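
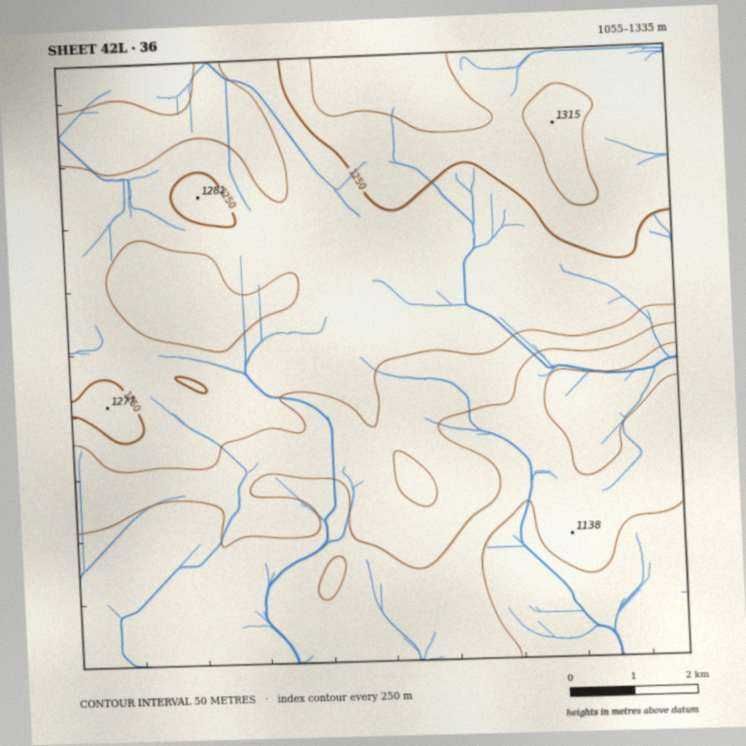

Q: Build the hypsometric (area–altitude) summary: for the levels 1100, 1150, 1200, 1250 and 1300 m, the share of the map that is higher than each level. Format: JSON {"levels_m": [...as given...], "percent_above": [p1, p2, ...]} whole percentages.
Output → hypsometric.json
{"levels_m": [1100, 1150, 1200, 1250, 1300], "percent_above": [91, 68, 48, 16, 4]}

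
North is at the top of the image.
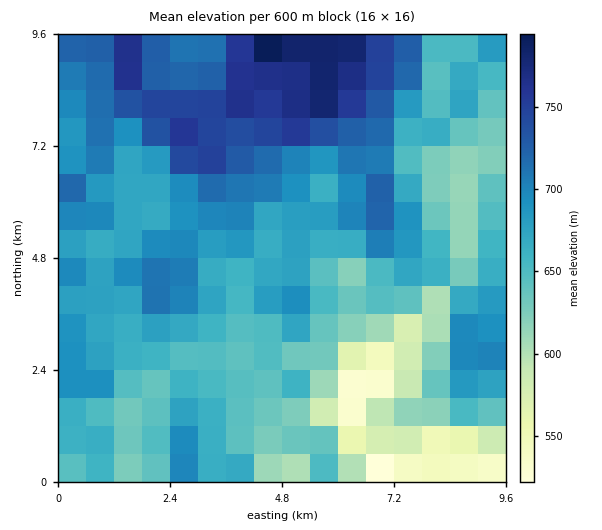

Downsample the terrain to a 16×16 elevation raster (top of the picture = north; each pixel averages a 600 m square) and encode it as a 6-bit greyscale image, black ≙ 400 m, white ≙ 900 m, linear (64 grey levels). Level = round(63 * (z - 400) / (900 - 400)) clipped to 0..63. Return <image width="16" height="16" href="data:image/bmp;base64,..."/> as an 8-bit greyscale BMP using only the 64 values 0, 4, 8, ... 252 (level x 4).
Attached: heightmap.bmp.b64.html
<image width="16" height="16" href="data:image/bmp;base64,Qk02BQAAAAAAADYEAAAoAAAAEAAAABAAAAABAAgAAAAAAAABAAATCwAAEwsAAAABAAAAAAAAAAAAAAEBAQACAgIAAwMDAAQEBAAFBQUABgYGAAcHBwAICAgACQkJAAoKCgALCwsADAwMAA0NDQAODg4ADw8PABAQEAAREREAEhISABMTEwAUFBQAFRUVABYWFgAXFxcAGBgYABkZGQAaGhoAGxsbABwcHAAdHR0AHh4eAB8fHwAgICAAISEhACIiIgAjIyMAJCQkACUlJQAmJiYAJycnACgoKAApKSkAKioqACsrKwAsLCwALS0tAC4uLgAvLy8AMDAwADExMQAyMjIAMzMzADQ0NAA1NTUANjY2ADc3NwA4ODgAOTk5ADo6OgA7OzsAPDw8AD09PQA+Pj4APz8/AEBAQABBQUEAQkJCAENDQwBEREQARUVFAEZGRgBHR0cASEhIAElJSQBKSkoAS0tLAExMTABNTU0ATk5OAE9PTwBQUFAAUVFRAFJSUgBTU1MAVFRUAFVVVQBWVlYAV1dXAFhYWABZWVkAWlpaAFtbWwBcXFwAXV1dAF5eXgBfX18AYGBgAGFhYQBiYmIAY2NjAGRkZABlZWUAZmZmAGdnZwBoaGgAaWlpAGpqagBra2sAbGxsAG1tbQBubm4Ab29vAHBwcABxcXEAcnJyAHNzcwB0dHQAdXV1AHZ2dgB3d3cAeHh4AHl5eQB6enoAe3t7AHx8fAB9fX0Afn5+AH9/fwCAgIAAgYGBAIKCggCDg4MAhISEAIWFhQCGhoYAh4eHAIiIiACJiYkAioqKAIuLiwCMjIwAjY2NAI6OjgCPj48AkJCQAJGRkQCSkpIAk5OTAJSUlACVlZUAlpaWAJeXlwCYmJgAmZmZAJqamgCbm5sAnJycAJ2dnQCenp4An5+fAKCgoAChoaEAoqKiAKOjowCkpKQApaWlAKampgCnp6cAqKioAKmpqQCqqqoAq6urAKysrACtra0Arq6uAK+vrwCwsLAAsbGxALKysgCzs7MAtLS0ALW1tQC2trYAt7e3ALi4uAC5ubkAurq6ALu7uwC8vLwAvb29AL6+vgC/v78AwMDAAMHBwQDCwsIAw8PDAMTExADFxcUAxsbGAMfHxwDIyMgAycnJAMrKygDLy8sAzMzMAM3NzQDOzs4Az8/PANDQ0ADR0dEA0tLSANPT0wDU1NQA1dXVANbW1gDX19cA2NjYANnZ2QDa2toA29vbANzc3ADd3d0A3t7eAN/f3wDg4OAA4eHhAOLi4gDj4+MA5OTkAOXl5QDm5uYA5+fnAOjo6ADp6ekA6urqAOvr6wDs7OwA7e3tAO7u7gDv7+8A8PDwAPHx8QDy8vIA8/PzAPT09AD19fUA9vb2APf39wD4+PgA+fn5APr6+gD7+/sA/Pz8AP39/QD+/v4A////AHyEcHiYhIhoZIBkPEhISESEhHR8lIR8dHh4UFhcTFBchIB0fIyEfHRwXERgbHCAeJSUfHiEgHx4hGhAQGB4kIyUjISEfHx4fHR0VEhccJiYkIiEjIiEfICMeHBoWGiUlIyMjJyYjICMlIB4fHxkiJCUjJScmIiEiIx8cICIhHSEjIiIlJiMkIiMhISYkIBshJiYiIiUmJiIjIyYoJR0bHygkIiIlKCcnJSElKSIcGx4kJyIkKywpKCYkJycfHBscJCclKi0sKywtKykoISIeHSUoKiwsLC4tLjAtKiQfIx4nKC4pKCkuLi4wLiwoHyIgKSkuKScnLTIwMDAsKSAgJA="/>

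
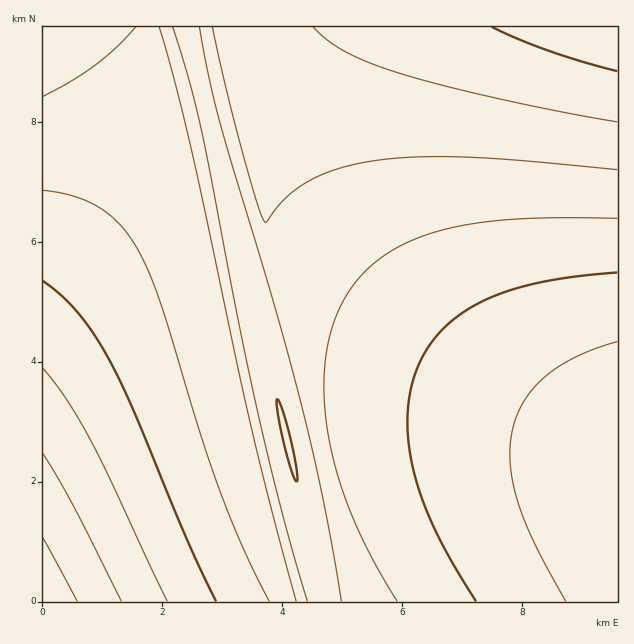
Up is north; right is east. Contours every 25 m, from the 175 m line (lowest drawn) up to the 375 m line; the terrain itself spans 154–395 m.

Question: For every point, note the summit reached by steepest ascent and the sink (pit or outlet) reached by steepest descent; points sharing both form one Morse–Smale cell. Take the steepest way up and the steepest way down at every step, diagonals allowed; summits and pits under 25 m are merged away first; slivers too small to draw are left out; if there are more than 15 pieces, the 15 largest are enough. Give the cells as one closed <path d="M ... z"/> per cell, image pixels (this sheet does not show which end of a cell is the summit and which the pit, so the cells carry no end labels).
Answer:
<path d="M617 26l-306 0-21 16-17 18-13 16-11 20-3 21 12 67 95 418 265-1z"/><path d="M185 26l-31 1 17 85 0 15-7 18-122 156 1 301 281-1-56-241z"/><path d="M154 26l-112 1 1 273 33-45 74-90 20-32 1-21z"/><path d="M310 26l-123 0-1 2 82 332 56 241 28 1-1-11-84-365-21-109 2-17 12-24 13-16z"/>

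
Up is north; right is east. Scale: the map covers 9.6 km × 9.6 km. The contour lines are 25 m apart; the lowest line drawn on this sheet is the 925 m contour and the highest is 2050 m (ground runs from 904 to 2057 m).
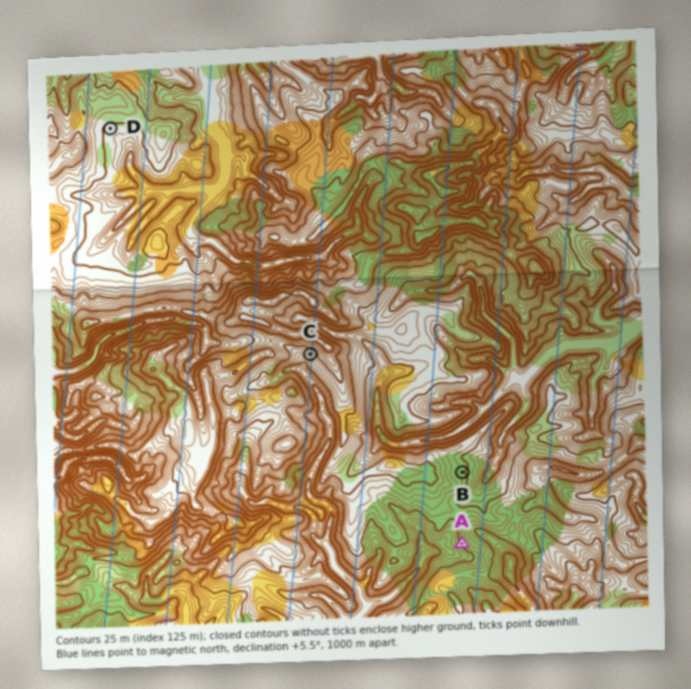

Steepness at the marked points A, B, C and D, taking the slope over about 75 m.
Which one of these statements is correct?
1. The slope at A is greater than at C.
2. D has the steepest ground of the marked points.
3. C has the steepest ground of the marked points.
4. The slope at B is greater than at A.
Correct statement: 3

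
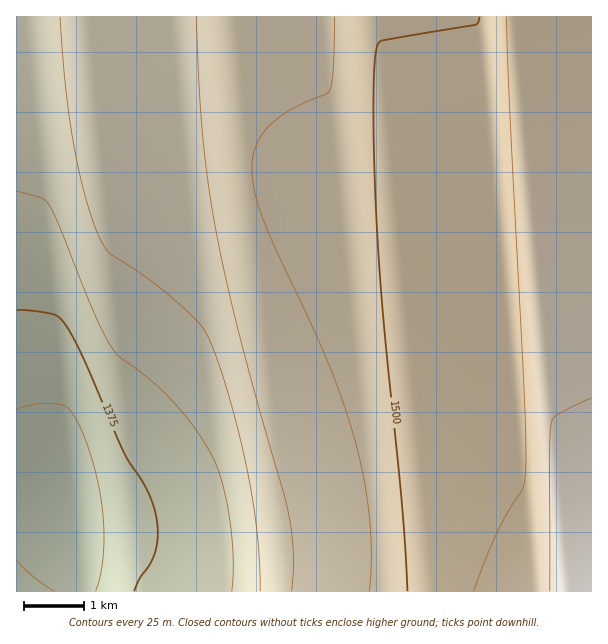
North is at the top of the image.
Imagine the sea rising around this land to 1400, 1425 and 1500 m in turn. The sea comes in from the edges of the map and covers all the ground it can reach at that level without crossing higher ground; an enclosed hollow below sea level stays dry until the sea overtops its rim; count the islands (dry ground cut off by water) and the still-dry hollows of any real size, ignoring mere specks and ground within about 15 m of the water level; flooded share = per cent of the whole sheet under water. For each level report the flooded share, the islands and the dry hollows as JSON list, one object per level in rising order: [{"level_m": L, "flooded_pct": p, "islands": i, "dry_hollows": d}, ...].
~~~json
[{"level_m": 1400, "flooded_pct": 16, "islands": 0, "dry_hollows": 0}, {"level_m": 1425, "flooded_pct": 26, "islands": 0, "dry_hollows": 0}, {"level_m": 1500, "flooded_pct": 65, "islands": 0, "dry_hollows": 0}]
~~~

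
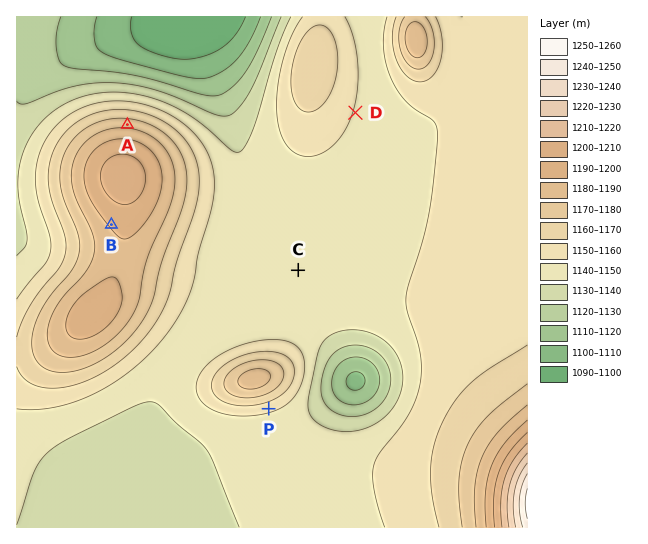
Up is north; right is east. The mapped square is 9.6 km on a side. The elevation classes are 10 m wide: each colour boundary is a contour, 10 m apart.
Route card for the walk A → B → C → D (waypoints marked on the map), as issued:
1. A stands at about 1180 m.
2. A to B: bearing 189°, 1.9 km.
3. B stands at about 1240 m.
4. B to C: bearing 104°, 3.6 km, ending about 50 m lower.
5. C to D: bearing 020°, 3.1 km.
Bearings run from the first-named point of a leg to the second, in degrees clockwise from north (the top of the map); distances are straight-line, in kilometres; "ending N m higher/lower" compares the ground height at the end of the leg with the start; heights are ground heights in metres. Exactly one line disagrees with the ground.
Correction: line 3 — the height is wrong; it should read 1190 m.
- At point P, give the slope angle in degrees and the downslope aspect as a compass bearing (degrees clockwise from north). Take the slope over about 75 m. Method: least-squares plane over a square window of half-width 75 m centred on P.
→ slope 3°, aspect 163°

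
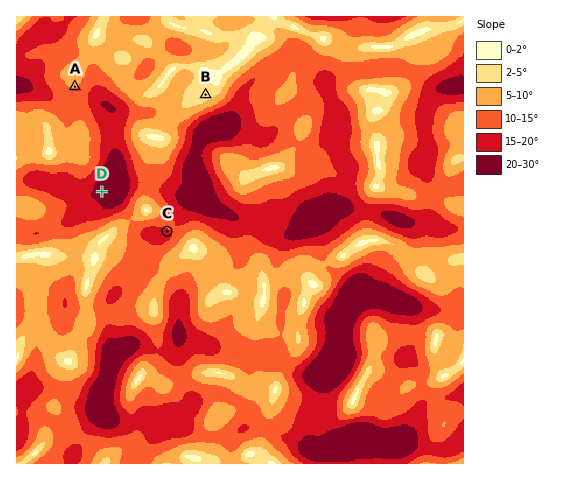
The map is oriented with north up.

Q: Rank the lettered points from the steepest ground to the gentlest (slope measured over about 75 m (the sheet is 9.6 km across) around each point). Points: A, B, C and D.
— D C A B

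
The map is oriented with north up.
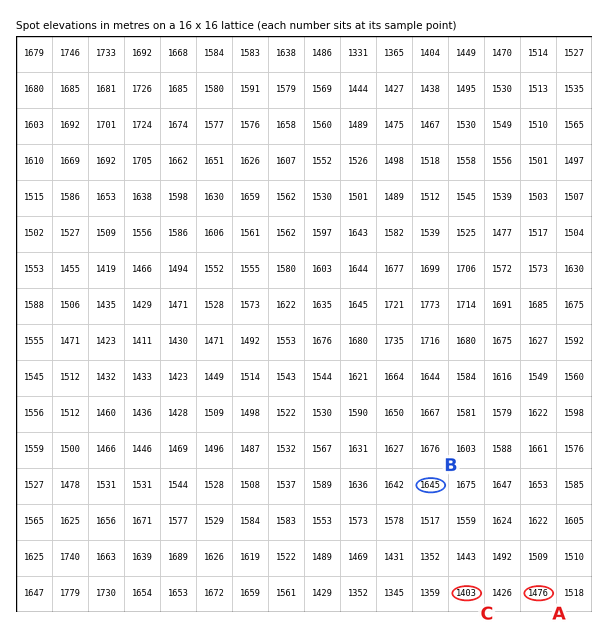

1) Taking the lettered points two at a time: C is below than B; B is above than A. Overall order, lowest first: C A B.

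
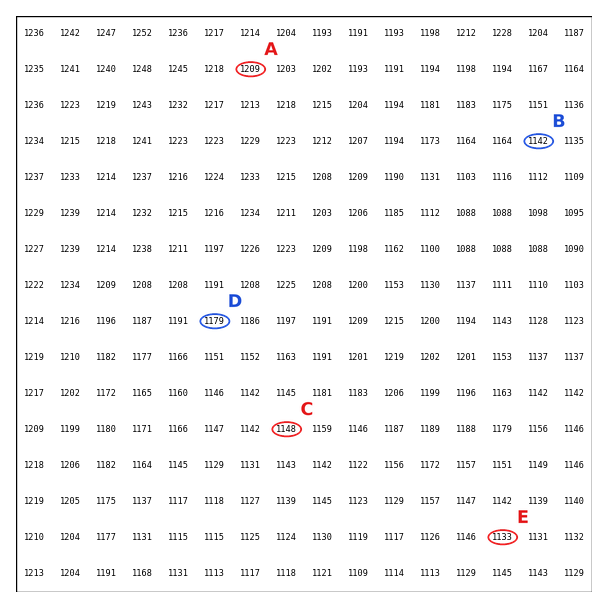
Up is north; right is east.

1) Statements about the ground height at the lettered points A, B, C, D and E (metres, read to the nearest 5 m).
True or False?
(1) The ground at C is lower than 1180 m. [True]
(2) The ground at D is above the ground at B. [True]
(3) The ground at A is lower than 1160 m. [False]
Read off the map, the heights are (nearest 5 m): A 1210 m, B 1140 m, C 1150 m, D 1180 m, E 1135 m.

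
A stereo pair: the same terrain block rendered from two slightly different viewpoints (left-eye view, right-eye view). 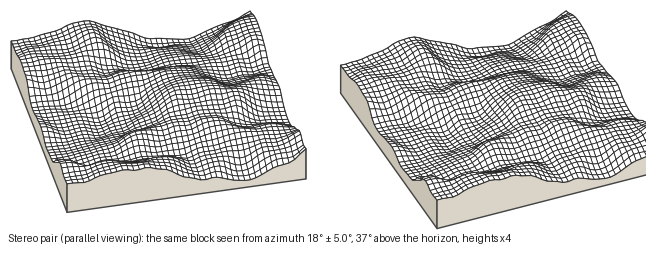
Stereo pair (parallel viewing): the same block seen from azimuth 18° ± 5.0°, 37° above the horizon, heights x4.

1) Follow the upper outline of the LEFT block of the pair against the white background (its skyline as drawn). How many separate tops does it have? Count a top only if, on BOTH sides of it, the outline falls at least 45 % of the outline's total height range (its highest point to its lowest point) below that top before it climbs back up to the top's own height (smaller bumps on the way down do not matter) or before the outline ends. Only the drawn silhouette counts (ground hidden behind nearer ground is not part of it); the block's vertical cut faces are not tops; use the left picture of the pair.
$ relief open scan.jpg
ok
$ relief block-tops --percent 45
0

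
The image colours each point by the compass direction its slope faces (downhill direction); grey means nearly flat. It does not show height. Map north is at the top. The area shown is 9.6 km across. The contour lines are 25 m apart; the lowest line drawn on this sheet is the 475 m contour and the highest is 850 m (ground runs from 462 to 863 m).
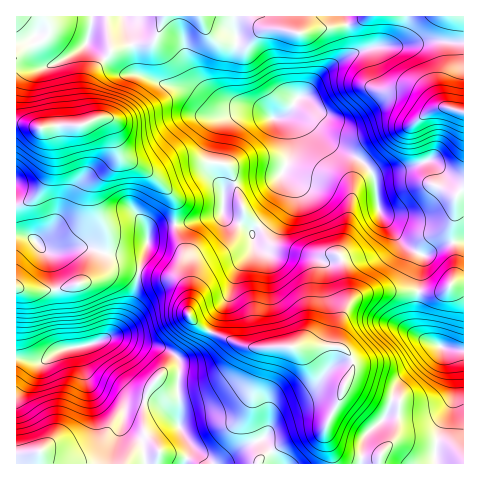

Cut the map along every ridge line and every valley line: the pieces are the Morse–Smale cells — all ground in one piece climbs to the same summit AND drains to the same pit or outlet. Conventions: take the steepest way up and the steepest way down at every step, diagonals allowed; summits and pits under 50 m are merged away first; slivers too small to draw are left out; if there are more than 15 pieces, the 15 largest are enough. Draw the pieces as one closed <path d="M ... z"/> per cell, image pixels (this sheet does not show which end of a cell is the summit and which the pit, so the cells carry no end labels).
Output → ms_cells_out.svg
<path d="M344 16l-299 0 4 8-1 11-6 5-22 10-4 4 0 69 29 5 8-2 27 0 24-8 8 7 8 28 6 7 32 19 14 16 3 5 0 23 1 2 46-12 6 6 18 8 6 7 21-23 9-17-1-19 9-23 0-19-4-10-10-5 9-3 11-16 10-5 17-22 25-18 3-9z"/><path d="M292 116l-15 2 9 5 4 10 0 19-9 23 0 22-12 19-17 18-6-7-18-8-6-6-46 12 1 10 7 16-1 20 7 23-1 21 14 14 47 18 86-1 4-24 7-16 6-6 8-5 14-4 43 0 2-6 3-29-18-10-23-29-4-11-3-25-4-10-11-11-27-14-22-22z"/><path d="M175 225l-18 2-7 4-21 80-9 16-12 10 17 1 32 8 14 6 7 6 0 66 12 22-5 17 193 1 4-12 13-15 5-35-19-6-34-14 6-14 0-6-5-9-6-6-92 0-40-15-15-9-6-8 1-21-7-23 1-20z"/><path d="M463 16l-117 0 5 29-3 9-25 18-15 20-10 6-8 12-9 7 11-1 19 8 22 22 27 14 11 11 4 9 3-5 6-3 16-2 31-9 32 36z"/><path d="M117 337l-11 1-22 8-18 2-10 4-13 9-27-1 1 104 168-1 5-17-12-22 0-66-14-10z"/><path d="M104 118l-24 8-27 0-14 2-11-4-12 0 1 111 16 4 9 10 6 3 25-4 18 0 15 6 30 0 10-5 5-18 6-4 19-3-1-24-3-5-14-16-32-19-6-7-8-28z"/><path d="M21 235l-5 1 0 122 27 3 16-10 30-6 22-9 9-9 9-16 17-61-10 4-30 0-15-6-18 0-25 4-6-3-9-10z"/><path d="M418 291l-43 0-14 4-8 5-6 6-7 16-3 24 9 4 7 12 0 6-6 14 34 14 19 6-2 26-5 13 16-3 28 4 1-11 14-29 2-32-9-20-22-12-6-8z"/><path d="M431 161l-53 14-3 3 0 10 3 18 4 11 23 29 18 10-5 35 22 1 7-3 5-6 12-2 0-84z"/><path d="M463 282l-11 1-5 6-7 3-21-1-3 17 0 18 2 7 8 7 19 10 9 20-2 32-14 29-1 10 15 5 11 11z"/><path d="M409 438l-16 3-11 11-3 11 56 0 0-21z"/><path d="M43 16l-27 1 1 36 10-7 15-6 6-5 1-11z"/><path d="M439 442l-3 0-1 22 29-1 0-5-9-9z"/>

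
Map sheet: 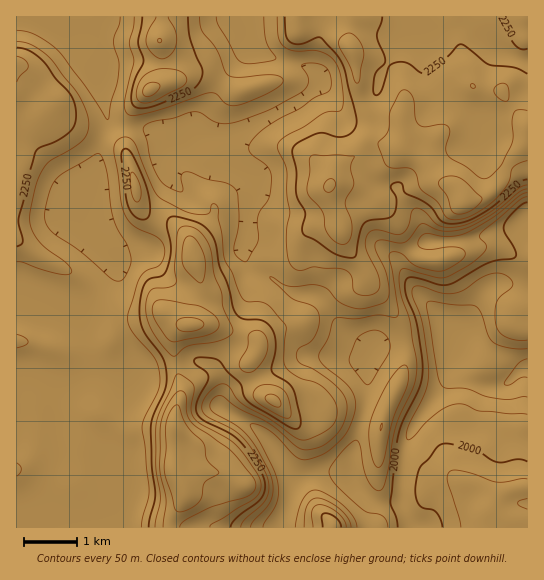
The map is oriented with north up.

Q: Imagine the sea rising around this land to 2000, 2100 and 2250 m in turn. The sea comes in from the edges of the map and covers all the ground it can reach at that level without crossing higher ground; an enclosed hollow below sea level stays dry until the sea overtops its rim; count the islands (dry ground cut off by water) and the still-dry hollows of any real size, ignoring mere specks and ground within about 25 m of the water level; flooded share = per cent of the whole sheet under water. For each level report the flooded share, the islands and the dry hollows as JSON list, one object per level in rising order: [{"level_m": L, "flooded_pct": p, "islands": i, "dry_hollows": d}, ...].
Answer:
[{"level_m": 2000, "flooded_pct": 9, "islands": 0, "dry_hollows": 0}, {"level_m": 2100, "flooded_pct": 20, "islands": 1, "dry_hollows": 0}, {"level_m": 2250, "flooded_pct": 72, "islands": 1, "dry_hollows": 0}]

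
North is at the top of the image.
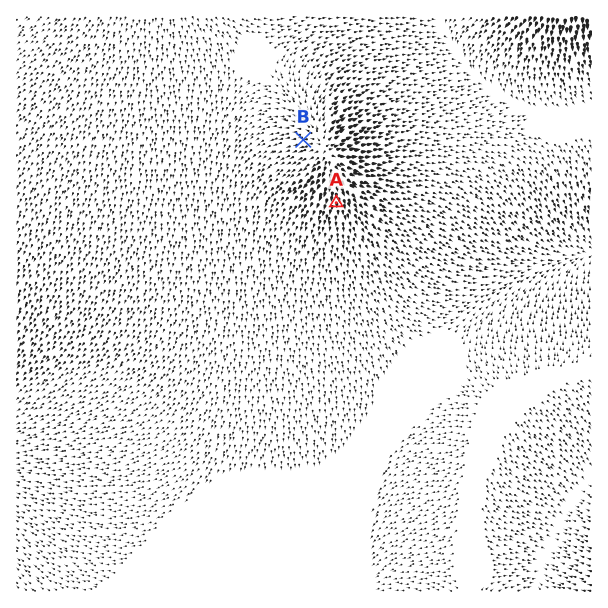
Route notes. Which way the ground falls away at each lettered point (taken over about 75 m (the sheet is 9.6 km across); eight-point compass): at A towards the S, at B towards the W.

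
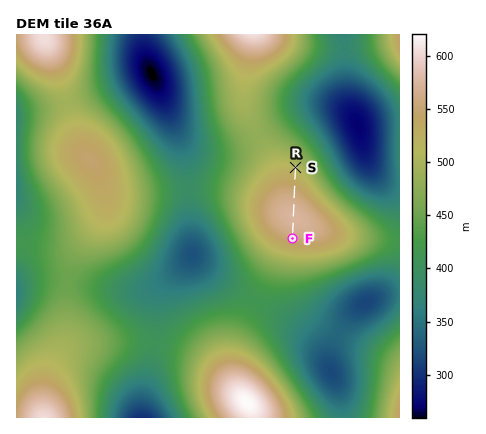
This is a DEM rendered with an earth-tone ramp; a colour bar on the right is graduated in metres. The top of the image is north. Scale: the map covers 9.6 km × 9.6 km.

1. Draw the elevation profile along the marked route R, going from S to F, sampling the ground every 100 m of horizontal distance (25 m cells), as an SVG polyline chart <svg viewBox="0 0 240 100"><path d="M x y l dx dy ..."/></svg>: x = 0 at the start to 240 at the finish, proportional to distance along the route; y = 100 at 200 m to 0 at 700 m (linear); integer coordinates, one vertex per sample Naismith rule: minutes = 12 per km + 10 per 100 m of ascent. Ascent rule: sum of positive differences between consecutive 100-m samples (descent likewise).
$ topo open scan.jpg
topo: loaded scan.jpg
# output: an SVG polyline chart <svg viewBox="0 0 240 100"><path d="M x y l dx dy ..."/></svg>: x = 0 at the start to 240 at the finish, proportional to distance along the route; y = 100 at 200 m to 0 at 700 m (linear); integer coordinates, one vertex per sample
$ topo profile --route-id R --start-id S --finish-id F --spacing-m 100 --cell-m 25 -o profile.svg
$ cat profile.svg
<svg viewBox="0 0 240 100"><path d="M0 38l14-1 13-2 14-1 13-2 14-1 13-2 14-1 13-1 14-1 13 0 14-1 13 0 14 0 13 0 14 1 13 1 14 1 10 1"/></svg>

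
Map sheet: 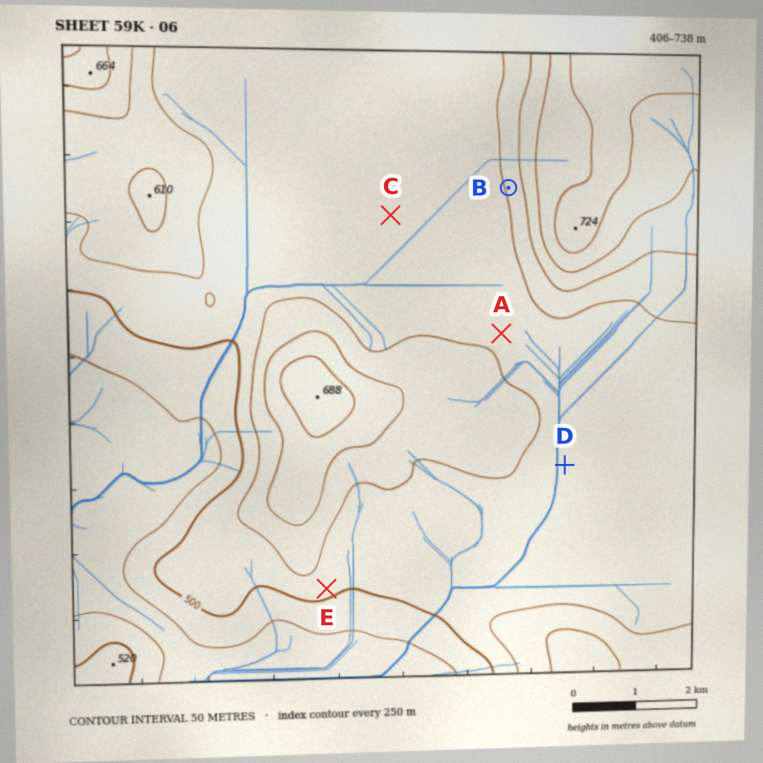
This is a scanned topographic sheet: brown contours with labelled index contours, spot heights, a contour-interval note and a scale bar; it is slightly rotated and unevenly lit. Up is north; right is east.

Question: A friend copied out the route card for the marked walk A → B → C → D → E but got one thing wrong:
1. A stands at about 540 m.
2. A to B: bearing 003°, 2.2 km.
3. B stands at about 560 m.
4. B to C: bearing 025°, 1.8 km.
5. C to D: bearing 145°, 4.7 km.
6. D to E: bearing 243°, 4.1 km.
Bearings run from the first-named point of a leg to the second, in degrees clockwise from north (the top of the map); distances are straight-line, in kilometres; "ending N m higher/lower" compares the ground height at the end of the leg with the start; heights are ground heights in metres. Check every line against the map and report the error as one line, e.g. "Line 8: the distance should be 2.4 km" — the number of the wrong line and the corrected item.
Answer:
Line 4: the bearing should be 257°.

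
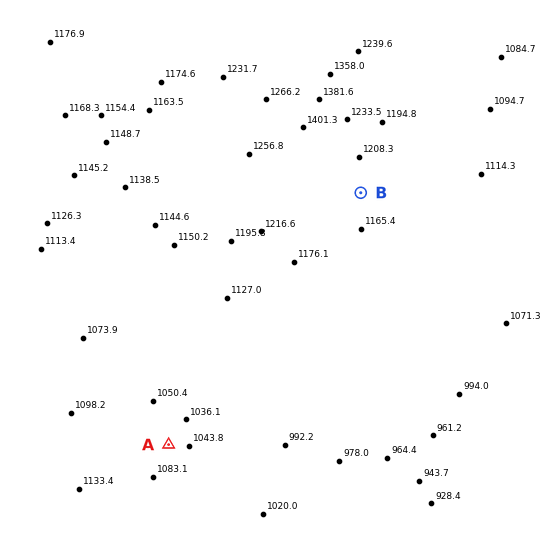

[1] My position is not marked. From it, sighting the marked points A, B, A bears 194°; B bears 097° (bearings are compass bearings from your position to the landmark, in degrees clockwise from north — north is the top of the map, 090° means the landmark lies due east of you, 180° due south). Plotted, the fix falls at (235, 177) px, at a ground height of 1240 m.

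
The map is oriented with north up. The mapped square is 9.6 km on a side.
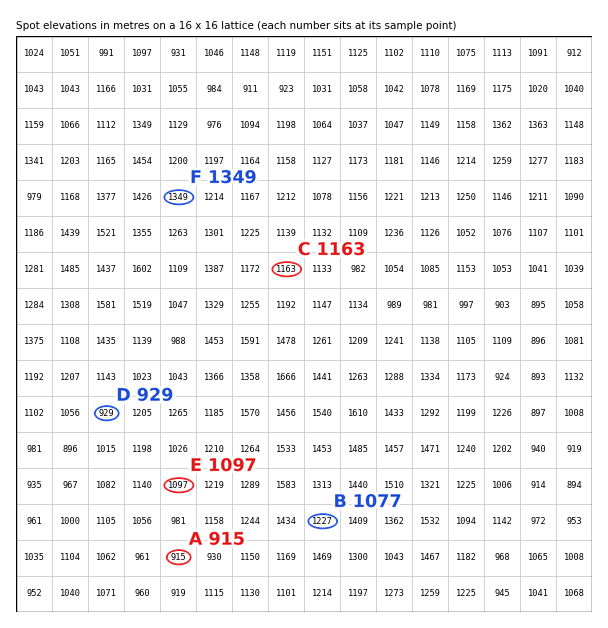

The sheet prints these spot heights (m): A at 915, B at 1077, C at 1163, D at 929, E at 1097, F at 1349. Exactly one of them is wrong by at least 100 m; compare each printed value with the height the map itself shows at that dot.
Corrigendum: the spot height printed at B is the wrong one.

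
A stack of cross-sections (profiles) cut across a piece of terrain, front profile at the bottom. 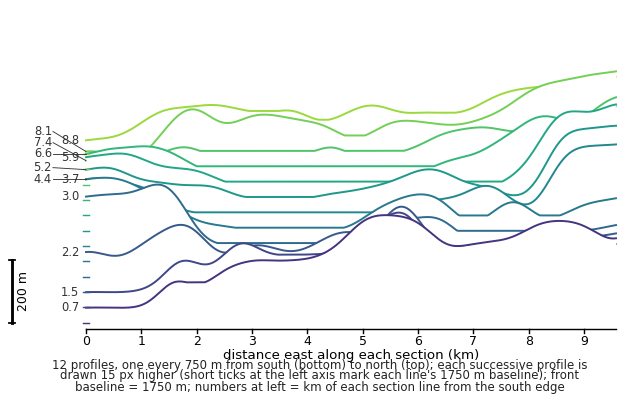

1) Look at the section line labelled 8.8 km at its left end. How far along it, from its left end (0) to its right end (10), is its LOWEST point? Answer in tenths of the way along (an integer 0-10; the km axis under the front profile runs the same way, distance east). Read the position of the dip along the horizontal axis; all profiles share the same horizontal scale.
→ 0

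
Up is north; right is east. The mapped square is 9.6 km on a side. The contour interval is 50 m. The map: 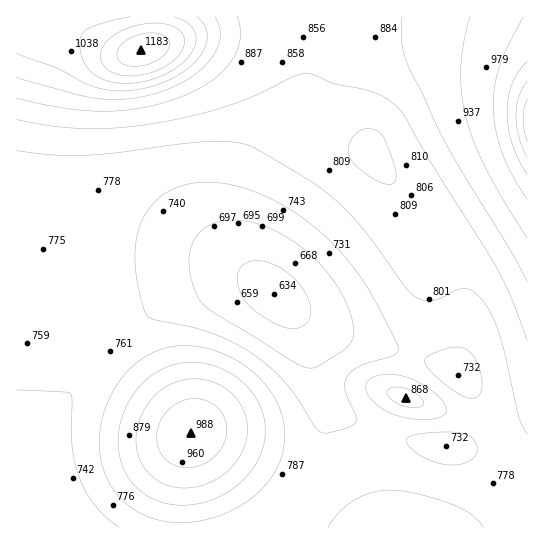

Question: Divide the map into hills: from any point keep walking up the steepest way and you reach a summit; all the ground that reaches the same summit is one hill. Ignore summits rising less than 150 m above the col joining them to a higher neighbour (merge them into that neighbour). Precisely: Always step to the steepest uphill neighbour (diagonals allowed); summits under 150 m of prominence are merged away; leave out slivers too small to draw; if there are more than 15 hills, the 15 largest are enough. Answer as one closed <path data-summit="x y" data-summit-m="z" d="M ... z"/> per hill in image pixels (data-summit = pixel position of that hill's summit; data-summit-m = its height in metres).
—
<path data-summit="141 50" data-summit-m="1183" d="M302 16l-286 1 1 511 32-1 2-72 6-34 16-38 15-21 18-19 21-18 22-13 52-24 29-8 19 0 16 6-6-8-6-12-1-23 11-38 32-59 6-19 6-34 1-32-1-26z"/><path data-summit="527 121" data-summit-m="1181" d="M527 16l-224 0 5 45-1 32-6 34-6 19-32 59-11 38 0 16 3 11 6 12 12 11 6-16 21-31 64-73 7-11 0-11 69 98 12 21 7 17 4 20 0 27-7 39 17 20 4 21-4 16-5 9-13 8 12 4 15 9 45 41z"/><path data-summit="191 433" data-summit-m="988" d="M249 280l-19 0-17 4-26 9-38 19-34 23-27 27-15 21-9 19-9 28-6 49 1 49 217 0 12-11 24-34 13-26 9-34 0-18-9-27-7-33-12-27-30-30z"/>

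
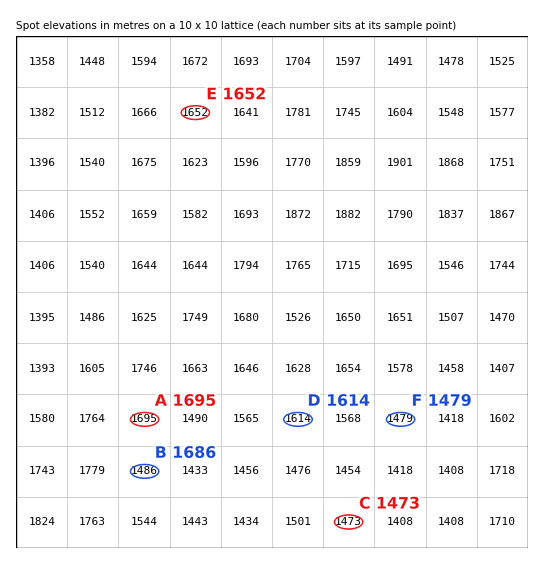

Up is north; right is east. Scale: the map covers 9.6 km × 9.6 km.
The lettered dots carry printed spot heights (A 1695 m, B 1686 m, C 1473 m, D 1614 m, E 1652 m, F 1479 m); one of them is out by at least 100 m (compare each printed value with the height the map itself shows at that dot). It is B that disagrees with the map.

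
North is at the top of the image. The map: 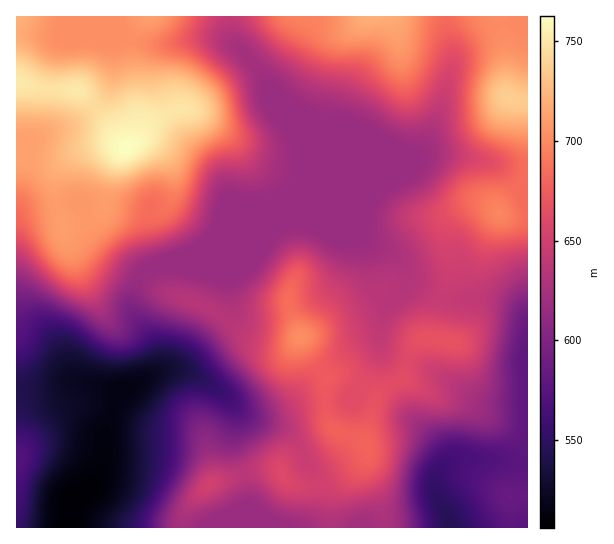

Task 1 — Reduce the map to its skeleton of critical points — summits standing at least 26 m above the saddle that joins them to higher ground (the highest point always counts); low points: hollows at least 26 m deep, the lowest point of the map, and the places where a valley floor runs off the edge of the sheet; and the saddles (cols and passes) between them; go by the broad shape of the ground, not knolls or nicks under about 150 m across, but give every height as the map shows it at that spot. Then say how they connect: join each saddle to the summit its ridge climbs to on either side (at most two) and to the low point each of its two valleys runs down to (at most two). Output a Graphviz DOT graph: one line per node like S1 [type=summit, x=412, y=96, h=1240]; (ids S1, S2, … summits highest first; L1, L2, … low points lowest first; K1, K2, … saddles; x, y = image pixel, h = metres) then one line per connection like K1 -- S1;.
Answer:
graph terrain {
  S1 [type=summit, x=126, y=147, h=763];
  S2 [type=summit, x=509, y=98, h=737];
  S3 [type=summit, x=370, y=17, h=720];
  S4 [type=summit, x=301, y=337, h=702];
  S5 [type=summit, x=18, y=458, h=572];
  L1 [type=low, x=66, y=527, h=506];
  L2 [type=low, x=450, y=526, h=545];
  K1 [type=saddle, x=446, y=17, h=684];
  K2 [type=saddle, x=441, y=298, h=644];
  K3 [type=saddle, x=243, y=474, h=637];
  K4 [type=saddle, x=221, y=315, h=634];
  K5 [type=saddle, x=17, y=390, h=542];
  K1 -- S2;
  K1 -- S3;
  K1 -- L1;
  K2 -- S2;
  K2 -- S4;
  K2 -- L1;
  K2 -- L2;
  K3 -- S1;
  K3 -- S4;
  K3 -- L1;
  K4 -- S1;
  K4 -- S4;
  K4 -- L1;
  K5 -- S1;
  K5 -- S5;
  K5 -- L1;
}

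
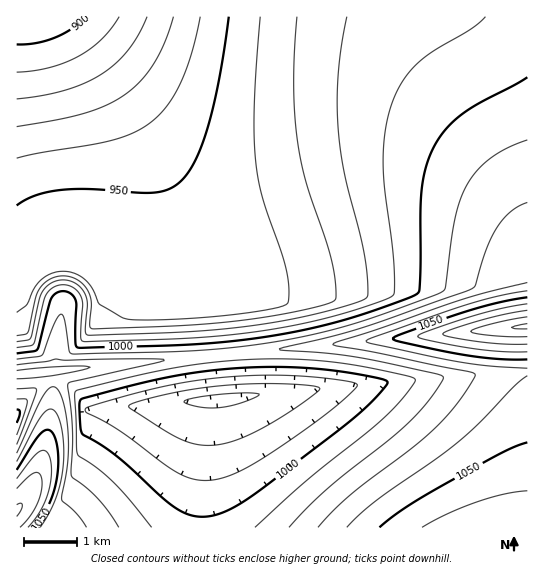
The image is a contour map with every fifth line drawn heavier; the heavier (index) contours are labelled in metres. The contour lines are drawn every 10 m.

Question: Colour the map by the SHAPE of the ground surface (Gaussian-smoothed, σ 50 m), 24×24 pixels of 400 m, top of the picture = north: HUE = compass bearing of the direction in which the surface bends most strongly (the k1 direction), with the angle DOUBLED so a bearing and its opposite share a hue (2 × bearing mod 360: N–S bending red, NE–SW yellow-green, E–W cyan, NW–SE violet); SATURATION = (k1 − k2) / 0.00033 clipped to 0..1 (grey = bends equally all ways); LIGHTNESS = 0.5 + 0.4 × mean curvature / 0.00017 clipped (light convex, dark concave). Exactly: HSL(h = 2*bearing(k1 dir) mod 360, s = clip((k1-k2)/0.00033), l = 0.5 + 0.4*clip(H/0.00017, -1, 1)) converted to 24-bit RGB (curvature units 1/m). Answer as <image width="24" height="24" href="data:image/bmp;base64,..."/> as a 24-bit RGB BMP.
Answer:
<image width="24" height="24" href="data:image/bmp;base64,Qk32BgAAAAAAADYAAAAoAAAAGAAAABgAAAABABgAAAAAAMAGAAATCwAAEwsAAAAAAAAAAAAA9MPWAGFKfoqLg4WIgIGHfH2GeHqEdHaDc3aDdXiDd3qDeXyDe32EfX+Ef4GFgYKFgoOEg4KDg4KCg4KAg4J/hIJ+hIF8hIF8+MHH74B1DV9uhYOGgoCFfnyEeXiDdXWCdHWCdniCd3uCeX2Ce3+DfYCDf4GDgYKDg4KDg4GBhICAhH9/hH9+hH99hIB8hIF8+r2t99LCAEVvhoCFhH+EgXyDfHmCd3aBdXaBdnmBeHyBeX6Ce4CCfIGCfoGCgIGBgoCAg3+AhH5+hH19hX58hX58hX98hYF898WY+Nm4AFC9YGqGhH2Bg3uCfnmBeXeAdnaAd3qAeH2AeX+BeoCBe4GBfYGAf4B/gX9+g31+hHx9hXx8hX18hX58hn98hoJ89Lo8+eCw9Z4zITd1hHx+gnuAgHqBe3iAeHh/eHt/eX1/eX+AeoB/e4B/fH9+fn99gH19gnx8g3t7hXx7hXx7hn57hoB8h4N8AGou+ear8qBiFgIxZ3EeaXIjbXYtcno+dX1Ud35ndX5yd397eX99en98e358fX58f3x7gXt7g3t6hHx6hX17hn97h4F8iIV9FIBMrv8MqAAZhWJ6g3x1gn1tgIBddnxIa3Y1YnAnXGsgWmocWWkbWWkbWmkcXWseZHAkbngweoBCg4RYhoNrh4J2iIN7iYZ91sz/x4L/sqf/1sz/1sz/1sz/xrj9rJvxk4TVg3qxe3mUeXuEeX58eXx5enx3e3xzfH5ofH9XeH9CcXsvbHckanYeaXYcangcbhFW/5tDJ8cAL3thhnl7hXqRhnqpkIDLo5PqvbD70sj/1cz/1cz/1cz/1cz/1cz/0cf/vrD7ppbrk4POiX2tiH6WjIZ/iol+BAEy9+Sp+OKdADMmYW0cY28eZnIkbHcwc3xDeH5Ze35rfH11e3x5e3x6ent9enmCfHiShHqwk4XUrZ/wyr791cz/1cz/1cz/ASBS8+vY8OnbFADBgXZ8gYB3f4Bte4BbdH1FbHcyZHAlX2wfXGkdW2gcWmgcW2gdXWsfZHImbXs0d4JIfoZeg4dvhol5iIp9KoWEBv8q8sKUeABWgX99gH5+f31+f31/f3x/f3x+fnt+fnt+fXt9fXt9e3t8eXx5en50eYBod4JVc4FAbX0uaXojaHkeaXodhYV/aohOg24sgnx6gX9/gH5/gH6Af32Af3yAf3uAf3t/f3t/fnt+fXx+fHx+e3x+e39+fIB+fIJ9fYN9f4V9gYZ+hId/h4l/hISBg4OBgoKBgoCBgX+BgX6BgH2BgHyBgHuBgHuAgHuAf3uAf3x/fnx/fXx/fH1/fICAfIF/fYN/fYR+foV+gIZ+g4d/hoh/hISDg4KDg4GDgoCDgn+DgX6CgX2CgHyCgHuCgHuBgHuBgHuBf3yAfnyAfX2AfX+AfYGBfYKBfYSAfYWAfoV/f4Z/goZ/hYeAg4SFg4KFg4GFg4CFgn6Fgn2EgnyEgXuDgXuDgXuCgXuCgHyCgHyBf32BfX6BfYCCfYKDfYSCfYSCfoWBfoWBf4WAgYWAhIaAgoOFgoGFg4CGhH+GhH2Fg3yFg3uEgnqEgnqDgXuDgXyCgXyCgH2Cf36Bfn+BfoGCfoODfoSCfoWCfoWBfoWBf4WAgYSAhISAgYKEgoCEg3+FhH2FhXyFhXuFhHqEg3qEg3qDgnuDgnyCgX2CgH6Bf3+Bf4CBf4KCfoOCfoSCfYSBfoWBfoSAf4SAgIN/g4OAf4GDgX+Dg36EhHyEhXuEhXqEhHqDhHqDg3qDg3uCgnyCgX2CgX6BgH+BgIGBf4KBfoOBfoSBfYSAfYSAfoR/foN/gIJ/goF/fn+CgH2CgnyDhHuDhHqDhHqChHqChHqCg3uCg3yBgn2BgX6BgX+BgICBgIGAf4OAfoOAfoSAfYSAfYN/foN/foJ+f4F/gX9+fH6AfnyBgXuCg3qBhHmBhHmBhHmBhHqBg3uBg3yAgn2AgX+AgYCAgYGAgIKAf4N/f4N/foN/foN/fYN+fYJ+foF+f4B+gH5+enx/fXp/gHqAgnmAg3mAg3mAhHmAhHqAg3yAgn2Agn6Agn+AgYCAgYKAgYKAgIN/f4N/foN+foN+fYJ+fYF9foB9f39+f319eHp+e3l+f3l/gHl/gnl+g3l+g3p+g3t+g3x+gn1/gn5/goB/goGAgoKAgYOAgYN/gIN/f4N+foJ+foF9foB9fn99fn19fnx9d3h8enh9fnh+f3h9gHh9gnl9gnp9g3t9g319gn5+gn9/goF/goKAgoOAgoN/goN/gYN/gIJ+f4F+f4B9f399fn59fnx8fnt8"/>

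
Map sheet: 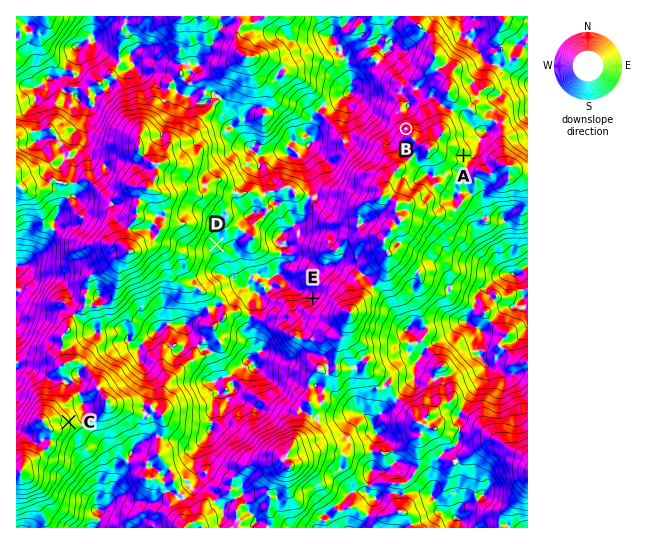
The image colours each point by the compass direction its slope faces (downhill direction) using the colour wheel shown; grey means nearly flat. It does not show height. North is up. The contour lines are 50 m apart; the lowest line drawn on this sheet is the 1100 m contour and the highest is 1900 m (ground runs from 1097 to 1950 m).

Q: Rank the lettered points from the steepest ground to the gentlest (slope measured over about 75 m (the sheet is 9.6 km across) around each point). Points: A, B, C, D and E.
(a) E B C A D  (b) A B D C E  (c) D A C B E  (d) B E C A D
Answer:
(a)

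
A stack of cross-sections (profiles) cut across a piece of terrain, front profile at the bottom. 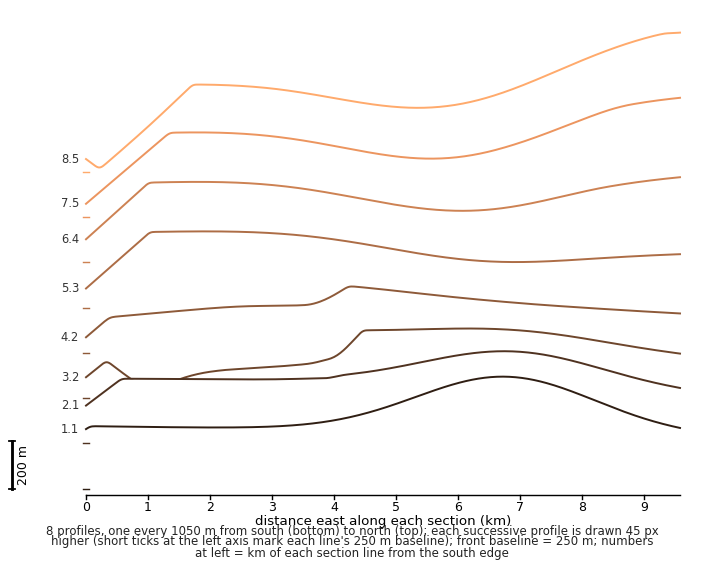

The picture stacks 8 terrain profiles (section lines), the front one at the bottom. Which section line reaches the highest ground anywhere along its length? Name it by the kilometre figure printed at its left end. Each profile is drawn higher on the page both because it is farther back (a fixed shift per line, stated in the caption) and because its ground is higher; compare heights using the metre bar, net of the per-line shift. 8.5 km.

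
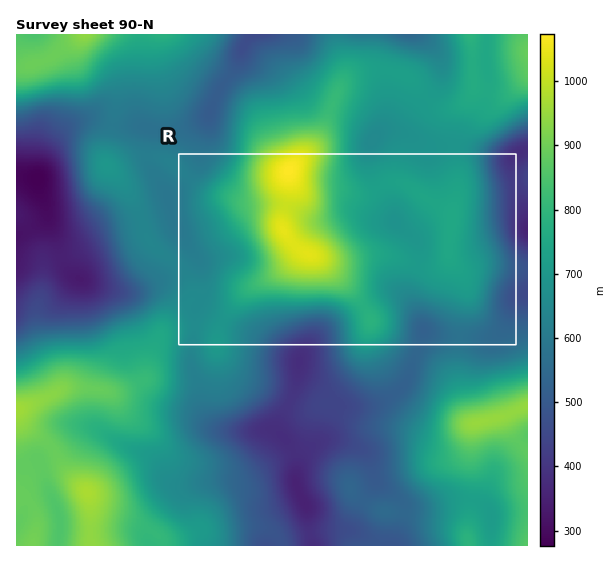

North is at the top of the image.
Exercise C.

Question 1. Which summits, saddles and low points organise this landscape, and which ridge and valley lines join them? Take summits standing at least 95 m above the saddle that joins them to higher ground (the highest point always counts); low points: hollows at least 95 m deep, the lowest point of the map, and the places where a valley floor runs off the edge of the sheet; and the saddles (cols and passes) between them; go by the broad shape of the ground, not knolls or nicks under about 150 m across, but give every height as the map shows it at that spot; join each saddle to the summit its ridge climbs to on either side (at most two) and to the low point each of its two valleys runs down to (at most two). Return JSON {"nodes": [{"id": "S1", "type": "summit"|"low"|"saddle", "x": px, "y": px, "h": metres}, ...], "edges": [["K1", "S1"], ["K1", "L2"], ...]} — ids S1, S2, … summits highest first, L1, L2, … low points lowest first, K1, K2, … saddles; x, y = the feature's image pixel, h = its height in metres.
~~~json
{"nodes": [
{"id": "S1", "type": "summit", "x": 289, "y": 171, "h": 1073},
{"id": "S2", "type": "summit", "x": 87, "y": 492, "h": 973},
{"id": "S3", "type": "summit", "x": 479, "y": 423, "h": 950},
{"id": "S4", "type": "summit", "x": 85, "y": 35, "h": 942},
{"id": "S5", "type": "summit", "x": 527, "y": 53, "h": 889},
{"id": "L1", "type": "low", "x": 38, "y": 179, "h": 276},
{"id": "L2", "type": "low", "x": 305, "y": 503, "h": 351},
{"id": "L3", "type": "low", "x": 527, "y": 229, "h": 354},
{"id": "L4", "type": "low", "x": 255, "y": 35, "h": 454},
{"id": "K1", "type": "saddle", "x": 427, "y": 99, "h": 709},
{"id": "K2", "type": "saddle", "x": 418, "y": 265, "h": 709},
{"id": "K3", "type": "saddle", "x": 455, "y": 147, "h": 688},
{"id": "K4", "type": "saddle", "x": 194, "y": 325, "h": 660},
{"id": "K5", "type": "saddle", "x": 113, "y": 125, "h": 597},
{"id": "K6", "type": "saddle", "x": 459, "y": 337, "h": 575},
{"id": "K7", "type": "saddle", "x": 403, "y": 513, "h": 542}],
"edges": [["K1", "S1"], ["K1", "S5"], ["K1", "L1"], ["K2", "S1"], ["K2", "L1"], ["K2", "L2"], ["K3", "S1"], ["K3", "S5"], ["K3", "L1"], ["K3", "L3"], ["K4", "S1"], ["K4", "S2"], ["K4", "L1"], ["K4", "L2"], ["K5", "S1"], ["K5", "S4"], ["K5", "L1"], ["K5", "L4"], ["K6", "S1"], ["K6", "S3"], ["K6", "L2"], ["K6", "L3"], ["K7", "S1"], ["K7", "S3"], ["K7", "L2"]]}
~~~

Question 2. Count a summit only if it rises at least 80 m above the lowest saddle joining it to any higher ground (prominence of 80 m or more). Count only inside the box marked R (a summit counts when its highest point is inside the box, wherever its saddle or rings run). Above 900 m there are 1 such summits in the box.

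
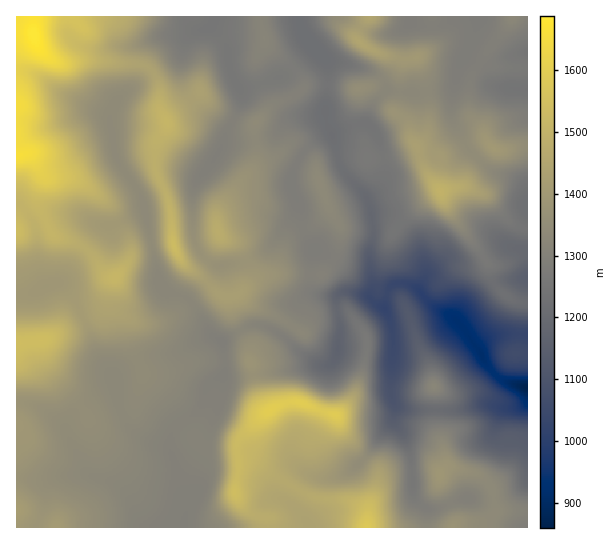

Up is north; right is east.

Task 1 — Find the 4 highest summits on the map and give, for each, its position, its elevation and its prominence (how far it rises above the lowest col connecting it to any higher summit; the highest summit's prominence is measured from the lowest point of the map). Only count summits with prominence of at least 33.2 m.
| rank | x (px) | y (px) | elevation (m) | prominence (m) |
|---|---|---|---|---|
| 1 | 34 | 34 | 1688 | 829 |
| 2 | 270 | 410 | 1601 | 280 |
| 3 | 174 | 246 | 1536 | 101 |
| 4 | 115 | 277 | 1515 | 43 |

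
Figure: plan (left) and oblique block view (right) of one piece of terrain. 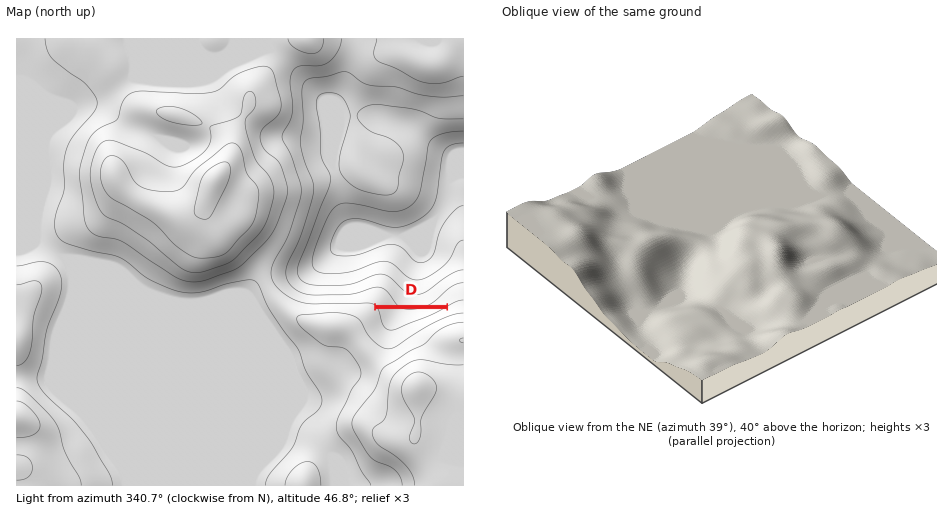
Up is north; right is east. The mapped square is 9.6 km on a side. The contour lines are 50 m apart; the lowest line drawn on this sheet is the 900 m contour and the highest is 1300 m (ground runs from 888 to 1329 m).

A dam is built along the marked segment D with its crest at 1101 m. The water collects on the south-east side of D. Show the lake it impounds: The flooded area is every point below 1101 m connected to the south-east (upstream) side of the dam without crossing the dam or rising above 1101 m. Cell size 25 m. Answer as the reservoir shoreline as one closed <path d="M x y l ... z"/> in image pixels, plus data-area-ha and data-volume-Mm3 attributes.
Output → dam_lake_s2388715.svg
<path d="M442 309l-64 0 4 17 7 5 4 0 14-7 24-8 11-6 0-1z" data-area-ha="38" data-volume-Mm3="7.68"/>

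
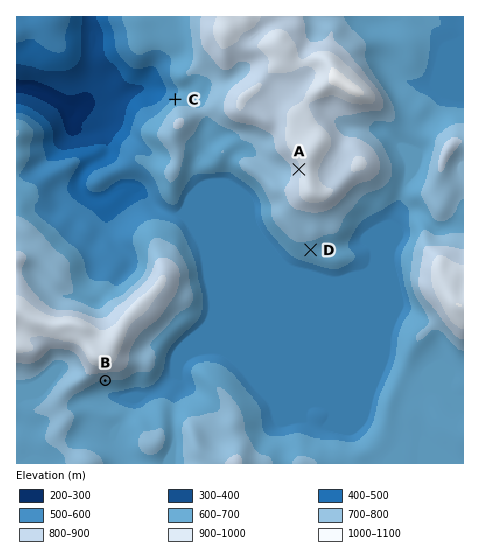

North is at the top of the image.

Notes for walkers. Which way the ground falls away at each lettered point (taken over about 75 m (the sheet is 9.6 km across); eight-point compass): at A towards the W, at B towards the S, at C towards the NW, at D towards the S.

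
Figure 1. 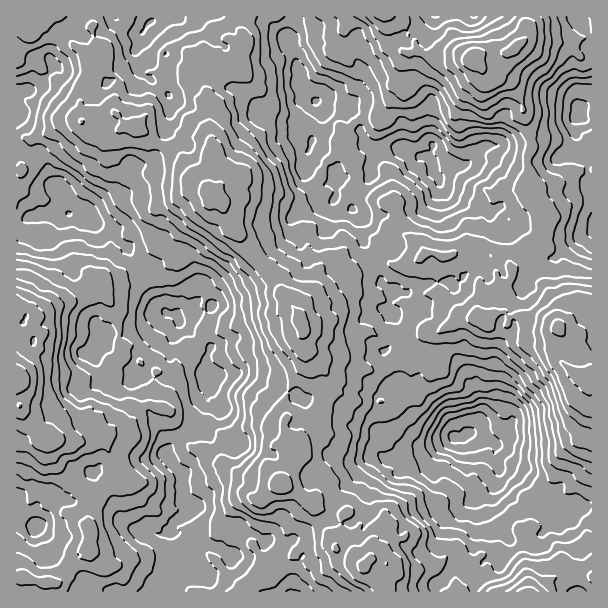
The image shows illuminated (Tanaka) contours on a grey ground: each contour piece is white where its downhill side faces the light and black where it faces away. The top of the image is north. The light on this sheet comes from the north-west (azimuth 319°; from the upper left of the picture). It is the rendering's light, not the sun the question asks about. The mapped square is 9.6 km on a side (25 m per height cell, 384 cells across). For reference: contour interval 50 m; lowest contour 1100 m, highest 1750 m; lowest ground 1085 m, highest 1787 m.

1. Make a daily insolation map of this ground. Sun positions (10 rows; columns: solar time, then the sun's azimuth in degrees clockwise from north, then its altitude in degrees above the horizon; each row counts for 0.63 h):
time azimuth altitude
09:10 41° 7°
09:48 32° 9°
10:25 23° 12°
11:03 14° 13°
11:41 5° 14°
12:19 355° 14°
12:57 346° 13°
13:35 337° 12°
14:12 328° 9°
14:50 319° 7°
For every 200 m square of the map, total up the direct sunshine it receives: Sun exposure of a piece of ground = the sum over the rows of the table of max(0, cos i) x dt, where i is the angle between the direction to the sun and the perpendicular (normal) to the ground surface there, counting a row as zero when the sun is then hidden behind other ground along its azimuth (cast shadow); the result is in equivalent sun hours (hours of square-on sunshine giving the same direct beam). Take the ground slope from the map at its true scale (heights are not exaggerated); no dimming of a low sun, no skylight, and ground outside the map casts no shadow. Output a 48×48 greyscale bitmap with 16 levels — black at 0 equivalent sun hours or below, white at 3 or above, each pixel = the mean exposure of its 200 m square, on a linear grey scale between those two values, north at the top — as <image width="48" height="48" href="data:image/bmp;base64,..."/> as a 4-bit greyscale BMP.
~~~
<image width="48" height="48" href="data:image/bmp;base64,Qk32BAAAAAAAAHYAAAAoAAAAMAAAADAAAAABAAQAAAAAAIAEAAATCwAAEwsAABAAAAAAAAAAAAAAABEREQAiIiIAMzMzAERERABVVVUAZmZmAHd3dwCIiIgAmZmZAKqqqgC7u7sAzMzMAN3d3QDu7u4A////ABMzN2ECMlaqqnQRERAAAUVWaKqv//6kIYvbURAUNGdmWLllETMRJENUI3aK7e61R7u6UiaFVWQ0R4iXQ0Q2hmial2hnjP2pu6t2hleaundnYyN3ZmNJuquEmpm6nNzOqM24d2ibqIiGMjQRM0epvKhUfMu8pmi+ynNVRohzETaHUiEAEReXeoa+2+yoeHeaykAVeYUhAjV5kwAAASNliqq7mIuqmIdlWlJGeIQRI0ZEZCMwAlZ7u/63hmaLuWQzMhEAI2UhI2VCN4piFqiKuu/+24dXu6cjERAAJ2VHmoZlRYZ6t3iJve3smZmHiZcwEAABIiOJu5QkWMyLkziYrLh3eaqXV1QgAAAAAAJUNUM2m82mVFZTVjNXiYdkVmZRADM1VWRDMxOJl0V3ioREQxJDMQAjI2VUMxSpmmh5hAJoiWNneXR5VFQyEAAAAUVEMRV3h4mphCN4q5aJeJdlQjIhAAAAABVDEFVpzs7ahpl5hVeaupdDNCQgEAAAAAJDFDNqusq+yqhoh4h4dDVVZHdkEAAAAAEzM1VmVXZpmIh2abuFURI1VCM0EBEAABEjRbp2irhzR5hTMzZUMiNVRVM1ZSAAAAEUicpWmYhVephjQzRCEjVmaJh0RBAAABJJqndVQjWHqZp0RWZCIkVXdSVCAAAAA0VVaJZmVWdod4mFMjMzVERWZHZlUgAAFFUzV3VmVDFEZmRnd1REVXdVeZlpmVM1VXiqmlemMgE0MxEjV1V2SZmGZ2RlaKq7iczsg77cpiRkIAARAkRFm5aYVliHRbuniru8uv3dyGVlIhABESNIvcqYdlETeXh6hmje/93ad6qHVCEAABFZqsqGZiEBIjWmdXvN3v/uu92oY0IAABJJypp4lmiEIRM1eGV5zuy7zNp2QxIAABWau73JqWeIm6aKumRJzZmKvKhjQzEAABaImZqqqYRs7+vLqbhmeIiauHdCIREABGdomanNypmu/bupeHVDRSNERCISMQAhFHRWR6yqhVaZzu6ndDR3QyIyIRI0V0IkNlRFNYaFRXd3rLl0M0iYhUNCEQA0VmZnmHVmm4h3fMu5Z3iIZWZ2ZiIQAAAkRHd5mXZom7ZmaKm4U2jMuYq6dHQQASIRRWipd6vMlnc0RYp1IiEliWipl3QREQAAAlnIac7Ml4lVdnUhEQAAE1M1ZkMBERMgA6lYqbyYl1ZlUgAAAAAAADZFhthSI3dUV4h5uqymZUeIUgAAAAAAABV5moh3eXVql5q6h4h1Rom4VjEAAhAAARRmZUerqaq966qImXRFeHVlZ1EAAhAAAWdkEkerqZ283GR3q2I2diEjJEERASAAAFUxAAFJt1WImFRZkxNmUxAAAkZiASIkM0EAAAJFVzOJl2d3ZUaIUyAAIzIRERElMhAQAEIhJpd7l4hleYZoYSIjIhIjVlhmMREzJRACWIiXq4rKloVoUzVDMzZ3q9/8yDRUREMkdmuWe7zMiXp1I2ZTEhFIq9/+3YZ3l2YhVomFNpqKyrlAA0NEABFZzu3+3MqIhQ=="/>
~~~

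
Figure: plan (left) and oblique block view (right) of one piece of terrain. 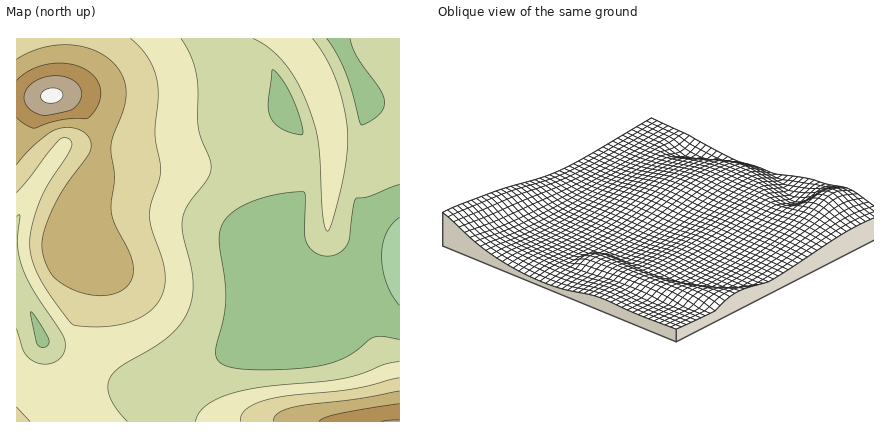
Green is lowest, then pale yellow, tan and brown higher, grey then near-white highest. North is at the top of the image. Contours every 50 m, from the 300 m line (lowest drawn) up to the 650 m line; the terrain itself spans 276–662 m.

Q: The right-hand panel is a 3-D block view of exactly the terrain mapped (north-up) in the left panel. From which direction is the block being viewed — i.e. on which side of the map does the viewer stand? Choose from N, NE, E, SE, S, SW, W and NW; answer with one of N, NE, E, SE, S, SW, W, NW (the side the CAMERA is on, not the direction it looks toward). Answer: NE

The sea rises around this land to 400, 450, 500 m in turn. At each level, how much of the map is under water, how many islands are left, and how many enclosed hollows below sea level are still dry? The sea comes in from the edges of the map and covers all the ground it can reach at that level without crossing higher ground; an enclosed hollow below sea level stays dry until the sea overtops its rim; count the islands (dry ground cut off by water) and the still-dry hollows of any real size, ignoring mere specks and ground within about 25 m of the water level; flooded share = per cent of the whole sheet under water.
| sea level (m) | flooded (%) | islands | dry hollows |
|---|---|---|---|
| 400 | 50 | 0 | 0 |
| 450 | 73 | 0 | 0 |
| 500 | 86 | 0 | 0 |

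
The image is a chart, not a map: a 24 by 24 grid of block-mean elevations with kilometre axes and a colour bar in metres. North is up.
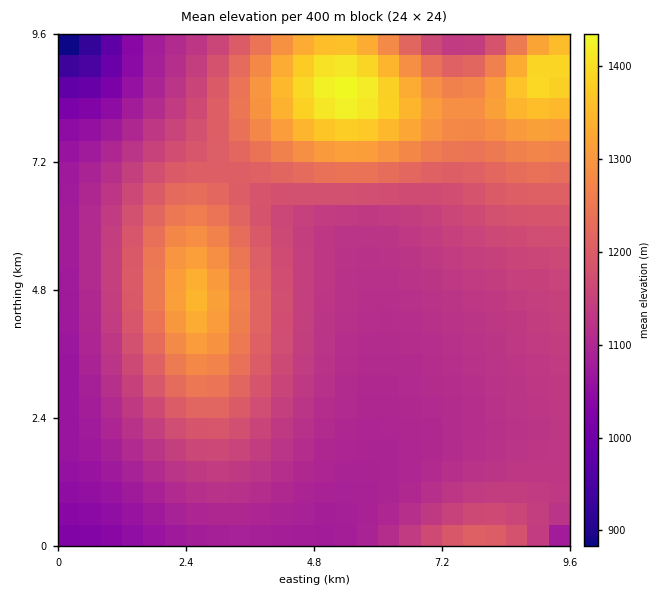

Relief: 850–1440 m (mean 1170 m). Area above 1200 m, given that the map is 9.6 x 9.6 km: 27.4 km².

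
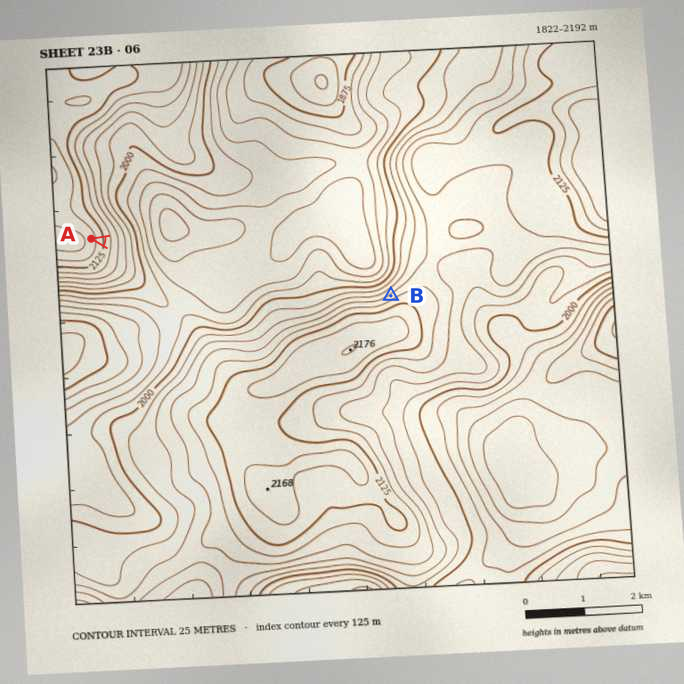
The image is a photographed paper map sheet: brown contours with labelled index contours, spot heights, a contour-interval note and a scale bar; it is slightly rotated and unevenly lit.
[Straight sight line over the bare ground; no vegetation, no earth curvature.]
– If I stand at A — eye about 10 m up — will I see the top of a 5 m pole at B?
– Yes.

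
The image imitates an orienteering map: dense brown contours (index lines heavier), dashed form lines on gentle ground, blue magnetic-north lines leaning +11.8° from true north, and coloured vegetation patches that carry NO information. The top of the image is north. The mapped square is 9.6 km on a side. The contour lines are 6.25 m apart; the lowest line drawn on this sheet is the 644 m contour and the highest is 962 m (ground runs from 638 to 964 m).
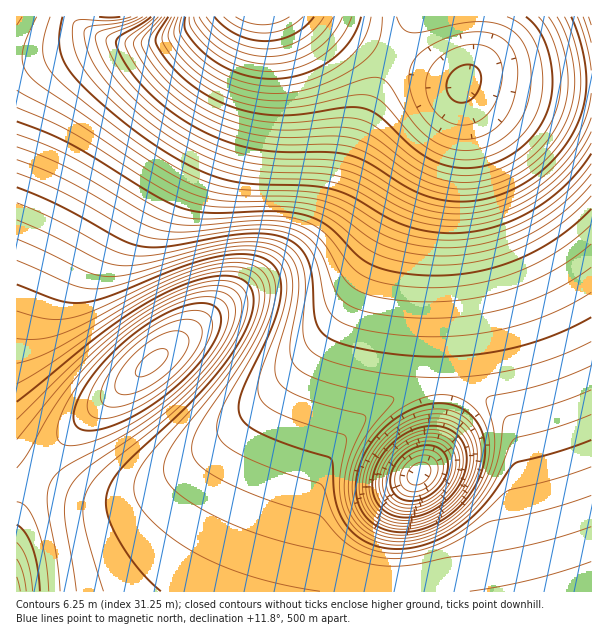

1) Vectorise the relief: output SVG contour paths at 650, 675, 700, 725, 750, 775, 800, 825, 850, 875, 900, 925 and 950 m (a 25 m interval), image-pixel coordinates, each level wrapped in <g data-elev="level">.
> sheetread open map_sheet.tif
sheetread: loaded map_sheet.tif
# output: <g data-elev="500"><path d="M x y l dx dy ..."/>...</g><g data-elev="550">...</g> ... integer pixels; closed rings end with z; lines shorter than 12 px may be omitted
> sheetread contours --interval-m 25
<g data-elev="650"><path d="M303 17l-9 7-9 5-10 3-11 1-10-1-12-3-9-5-9-7"/></g><g data-elev="675"><path d="M342 17l-11 19-17 15-21 10-24 3-24-3-23-11-19-17-7-9-2-7"/></g><g data-elev="700"><path d="M455 138l-11-3-9-6-9-8-7-10-6-12-3-12-1-12 2-9 4-7 7-8 12-7 13-6 26-6 12 0 10 3 8 4 6 5 4 7 3 9 1 21-5 24-9 16-14 12-16 6z"/><path d="M382 17l-1 16-4 12-7 11-11 9-19 12-22 9-21 6-21 2-19-2-20-5-19-8-17-11-15-15-11-15-1-8 4-13"/></g><g data-elev="725"><path d="M539 17l7 10 6 11 8 28 0 27-3 14-4 12-15 22-11 11-11 8-24 11-13 4-14 1-21-3-19-8-16-10-32-28-17-7-18-2-46 4-27 0-30-6-29-11-18-12-17-13-13-15-11-17-2-6 1-4 15-21"/></g><g data-elev="750"><path d="M571 17l11 33 4 31-1 15-2 14-12 27-9 13-11 12-14 12-13 10-15 7-17 6-15 3-16 2-21-2-21-7-17-8-33-22-18-7-19-4-51 0-29-3-31-10-32-15-24-17-21-20-17-21-10-19-1-6 4-5 31-19"/></g><g data-elev="775"><path d="M411 497l-9-3-6-6-1-9 3-11 7-10 11-6 10-2 9 2 5 4 3 8 0 7-3 8-5 7-7 6-8 4z"/><path d="M591 143l-10 16-13 15-14 14-17 13-16 9-18 8-18 5-20 3-27 0-27-6-19-9-38-21-21-8-21-2-55-2-29-5-19-7-20-9-40-26-42-35-15-16-10-14-6-12-3-12 0-15 2-6 8-2 30 2 18-4"/></g><g data-elev="800"><path d="M399 510l-7-3-6-4-6-12 0-17 7-16 14-14 16-9 17-2 14 5 8 9 4 12-2 14-6 13-11 12-13 9-15 4z"/><path d="M591 184l-18 19-19 16-23 14-22 11-24 7-23 4-25 1-24-2-20-5-15-6-40-28-21-9-29-4-66-1-16-3-17-6-37-20-81-53-54-29"/></g><g data-elev="825"><path d="M395 522l-10-3-8-6-6-7-4-9-1-11 1-10 4-12 5-11 8-10 9-9 11-7 12-6 12-3 10 0 11 2 9 4 10 11 6 17-2 18-9 19-14 17-17 11-19 6z"/><path d="M591 244l-21 16-22 14-24 10-27 9-27 6-27 3-30-1-29-3-21-5-13-8-8-9-19-34-10-9-11-7-15-4-18-2-74 5-15 0-13-3-23-10-78-45-22-10-27-10"/></g><g data-elev="850"><path d="M390 534l-12-3-10-7-8-9-5-11-3-13 1-14 3-13 7-15 9-14 12-13 14-11 15-9 13-5 14-2 12 1 12 4 9 7 6 7 6 11 3 10 2 12-1 12-4 12-5 14-17 22-11 10-12 8-12 5-14 4-12 1z"/><path d="M591 342l-27 12-28 10-30 7-30 5-32 2-31-1-32-4-31-6-30-10-9-6-5-6-3-16 2-41-1-18-3-9-5-7-13-11-17-5-24 0-26 4-60 13-15 1-12-1-18-6-54-28-40-18"/></g><g data-elev="875"><path d="M591 440l-33 12-43 11-24 34-13 15-17 14-20 12-16 7-17 3-15 1-15-2-12-5-10-6-8-8-6-10-7-20-2-33-3-7-40-13-27-11-15-8-8-10-1-11 3-13 29-62 9-28 1-14-1-10-4-9-7-8-9-4-14-3-15 1-18 2-36 11-70 29-24 6-12 0-12-3-42-16"/></g><g data-elev="900"><path d="M320 591l-35-6-31-8-29-10-25-12-24-14-21-17-15-17-6-13 1-15 10-18 71-80 18-24 13-21 9-21 3-16-2-14-8-9-13-4-18 0-23 5-25 10-43 24-80 55-30 18"/><path d="M591 562l-60 18-61 11"/></g><g data-elev="925"><path d="M60 591l-3-31-10-56 1-13 4-11 6-7 10-8 49-26 30-19 24-18 21-19 23-26 14-24 6-19 0-9-3-6-7-6-9-2-12 0-13 3-33 15-34 23-29 25-27 30-18 27-23 41-10 13"/></g><g data-elev="950"><path d="M26 591l-3-19-6-13"/><path d="M109 407l13-1 16-6 18-10 18-15 15-15 10-15 3-12-2-9-5-3-6-2-16 3-20 10-22 16-18 20-10 18-2 7 0 6 3 5z"/></g>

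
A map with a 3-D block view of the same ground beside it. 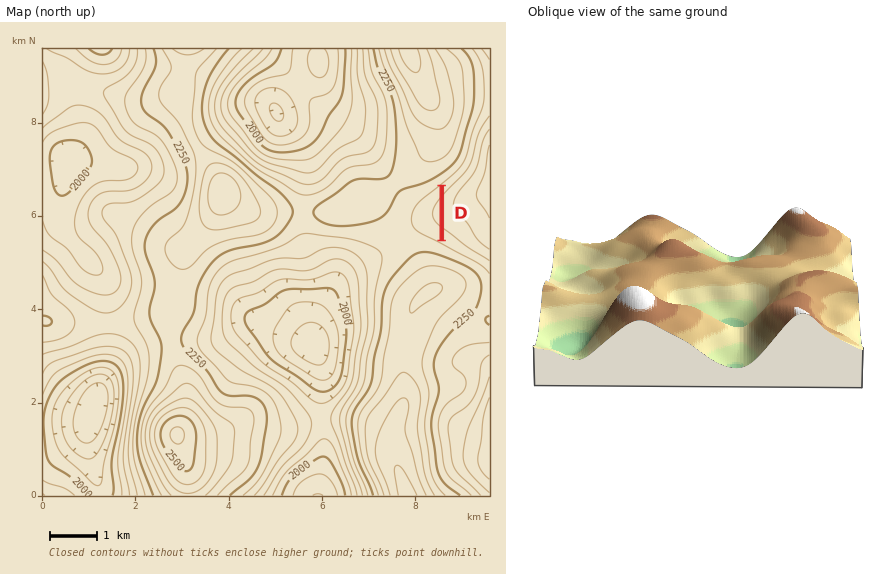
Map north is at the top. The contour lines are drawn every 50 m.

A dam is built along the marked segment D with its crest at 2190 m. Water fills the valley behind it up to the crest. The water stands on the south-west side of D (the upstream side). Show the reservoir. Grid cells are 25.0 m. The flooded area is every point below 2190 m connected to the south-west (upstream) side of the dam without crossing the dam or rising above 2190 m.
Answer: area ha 37.3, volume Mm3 8.38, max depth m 56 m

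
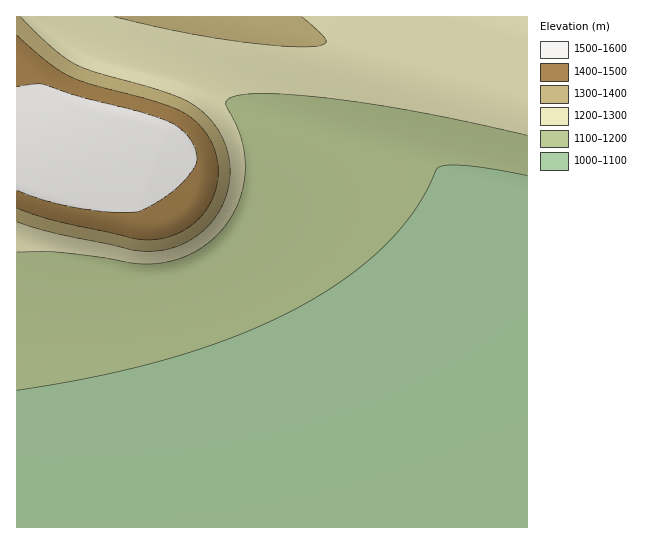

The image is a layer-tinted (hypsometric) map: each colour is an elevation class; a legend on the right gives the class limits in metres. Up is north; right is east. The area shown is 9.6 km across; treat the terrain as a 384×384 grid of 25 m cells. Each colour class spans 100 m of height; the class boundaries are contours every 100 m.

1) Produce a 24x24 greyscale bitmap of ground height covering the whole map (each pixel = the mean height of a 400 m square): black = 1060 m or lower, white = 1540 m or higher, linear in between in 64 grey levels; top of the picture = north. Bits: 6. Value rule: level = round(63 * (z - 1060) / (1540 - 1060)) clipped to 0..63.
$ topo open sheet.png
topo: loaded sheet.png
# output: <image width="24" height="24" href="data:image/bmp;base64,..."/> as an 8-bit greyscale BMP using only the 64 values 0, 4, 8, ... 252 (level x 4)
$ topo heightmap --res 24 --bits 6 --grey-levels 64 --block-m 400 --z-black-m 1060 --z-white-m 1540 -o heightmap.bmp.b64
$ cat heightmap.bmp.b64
<image width="24" height="24" href="data:image/bmp;base64,Qk12BgAAAAAAADYEAAAoAAAAGAAAABgAAAABAAgAAAAAAEACAAATCwAAEwsAAAABAAAAAAAAAAAAAAEBAQACAgIAAwMDAAQEBAAFBQUABgYGAAcHBwAICAgACQkJAAoKCgALCwsADAwMAA0NDQAODg4ADw8PABAQEAAREREAEhISABMTEwAUFBQAFRUVABYWFgAXFxcAGBgYABkZGQAaGhoAGxsbABwcHAAdHR0AHh4eAB8fHwAgICAAISEhACIiIgAjIyMAJCQkACUlJQAmJiYAJycnACgoKAApKSkAKioqACsrKwAsLCwALS0tAC4uLgAvLy8AMDAwADExMQAyMjIAMzMzADQ0NAA1NTUANjY2ADc3NwA4ODgAOTk5ADo6OgA7OzsAPDw8AD09PQA+Pj4APz8/AEBAQABBQUEAQkJCAENDQwBEREQARUVFAEZGRgBHR0cASEhIAElJSQBKSkoAS0tLAExMTABNTU0ATk5OAE9PTwBQUFAAUVFRAFJSUgBTU1MAVFRUAFVVVQBWVlYAV1dXAFhYWABZWVkAWlpaAFtbWwBcXFwAXV1dAF5eXgBfX18AYGBgAGFhYQBiYmIAY2NjAGRkZABlZWUAZmZmAGdnZwBoaGgAaWlpAGpqagBra2sAbGxsAG1tbQBubm4Ab29vAHBwcABxcXEAcnJyAHNzcwB0dHQAdXV1AHZ2dgB3d3cAeHh4AHl5eQB6enoAe3t7AHx8fAB9fX0Afn5+AH9/fwCAgIAAgYGBAIKCggCDg4MAhISEAIWFhQCGhoYAh4eHAIiIiACJiYkAioqKAIuLiwCMjIwAjY2NAI6OjgCPj48AkJCQAJGRkQCSkpIAk5OTAJSUlACVlZUAlpaWAJeXlwCYmJgAmZmZAJqamgCbm5sAnJycAJ2dnQCenp4An5+fAKCgoAChoaEAoqKiAKOjowCkpKQApaWlAKampgCnp6cAqKioAKmpqQCqqqoAq6urAKysrACtra0Arq6uAK+vrwCwsLAAsbGxALKysgCzs7MAtLS0ALW1tQC2trYAt7e3ALi4uAC5ubkAurq6ALu7uwC8vLwAvb29AL6+vgC/v78AwMDAAMHBwQDCwsIAw8PDAMTExADFxcUAxsbGAMfHxwDIyMgAycnJAMrKygDLy8sAzMzMAM3NzQDOzs4Az8/PANDQ0ADR0dEA0tLSANPT0wDU1NQA1dXVANbW1gDX19cA2NjYANnZ2QDa2toA29vbANzc3ADd3d0A3t7eAN/f3wDg4OAA4eHhAOLi4gDj4+MA5OTkAOXl5QDm5uYA5+fnAOjo6ADp6ekA6urqAOvr6wDs7OwA7e3tAO7u7gDv7+8A8PDwAPHx8QDy8vIA8/PzAPT09AD19fUA9vb2APf39wD4+PgA+fn5APr6+gD7+/sA/Pz8AP39/QD+/v4A////AAwMDAwMDAwMDAgICAgICAgICAQEBAQEBBAMDAwMDAwMDAwICAgICAgICAgEBAQEBBAQEAwMDAwMDAwMCAgICAgICAgIBAQEBBAQEBAMDAwMDAwMDAgICAgICAgICAQEBBAQEBAQEAwMDAwMDAwMCAgICAgICAgEBBQUEBAQEBAQEAwMDAwMDAgICAgICAgEBBQUFBQUFBAQEBAQDAwMDAwICAgICAgIBBgYGBgUFBQUFBAQEBAMDAwMDAgICAgICBwcHBwcGBgYFBQUEBAQEAwMDAwICAgICCQkJCAgIBwcHBgYFBQQEBAMDAwMCAgICCwsLCwoKCQkIBwcGBgUFBAQEAwMDAgICDg4NDQ0MCwsKCQgIBwYGBQUEBAMDAwICERERERIVFRINCwoJCAcHBgUFBAQDAwMCFhkcICUqKyYbEAwLCgkIBwYFBQQEAwMDJiwxNTc4ODUtHA8MCwoJCAcGBQUEBAMDNzo7Ozs7Ojk2JxMODAsKCAcGBgUEBAMDPT09PT09PDs4KxYPDQwKCQgHBgUFBAQFPj4/Pz4+PTw5KRYQDgwLCggHBwcHCAkLPj4/Pz4+PTszIRMQDg0LCwoKCwwNDxASPT09PTw6Ni8jFxIQDw8PDxAREhMVFhcYOjo3Mi0oIhwWFBMTExQVFhcYGRoaGxsaNzEnHxsYFxcXGBgZGhsbHBwdHBwcGxsbLiIaGBkaGhscHR4fHx8fHx4dHRwcGxsaIhsbHB0eHyAhISEhISAfHh4dHBwbGxoZA=="/>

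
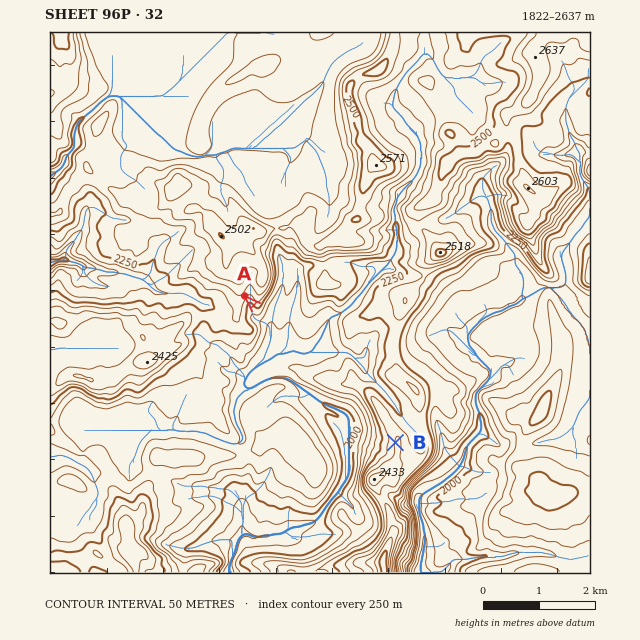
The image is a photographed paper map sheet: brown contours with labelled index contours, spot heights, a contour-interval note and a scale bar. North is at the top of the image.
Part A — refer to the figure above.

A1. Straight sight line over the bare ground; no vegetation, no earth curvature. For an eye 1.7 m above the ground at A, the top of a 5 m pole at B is in view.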